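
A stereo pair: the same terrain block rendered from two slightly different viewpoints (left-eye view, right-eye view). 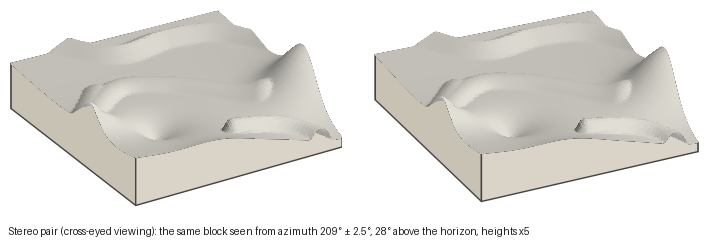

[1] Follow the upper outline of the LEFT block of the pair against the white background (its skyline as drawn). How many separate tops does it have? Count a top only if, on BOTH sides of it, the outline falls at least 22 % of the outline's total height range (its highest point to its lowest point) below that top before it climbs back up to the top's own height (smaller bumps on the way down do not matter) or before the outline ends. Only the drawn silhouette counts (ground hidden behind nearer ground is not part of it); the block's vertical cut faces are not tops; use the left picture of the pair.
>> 1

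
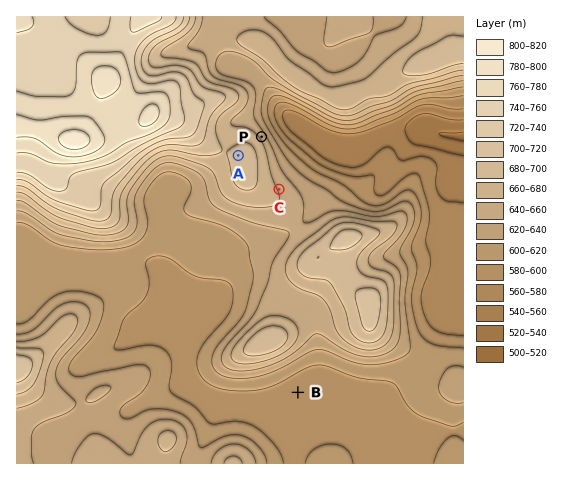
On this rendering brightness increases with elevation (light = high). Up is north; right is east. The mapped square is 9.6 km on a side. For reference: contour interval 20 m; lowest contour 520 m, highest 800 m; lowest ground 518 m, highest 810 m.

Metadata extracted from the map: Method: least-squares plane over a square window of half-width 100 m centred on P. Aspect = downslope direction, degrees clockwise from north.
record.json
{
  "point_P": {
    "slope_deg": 8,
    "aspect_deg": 56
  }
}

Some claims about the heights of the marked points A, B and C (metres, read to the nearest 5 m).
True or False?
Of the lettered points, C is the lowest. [False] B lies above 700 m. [False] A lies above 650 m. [True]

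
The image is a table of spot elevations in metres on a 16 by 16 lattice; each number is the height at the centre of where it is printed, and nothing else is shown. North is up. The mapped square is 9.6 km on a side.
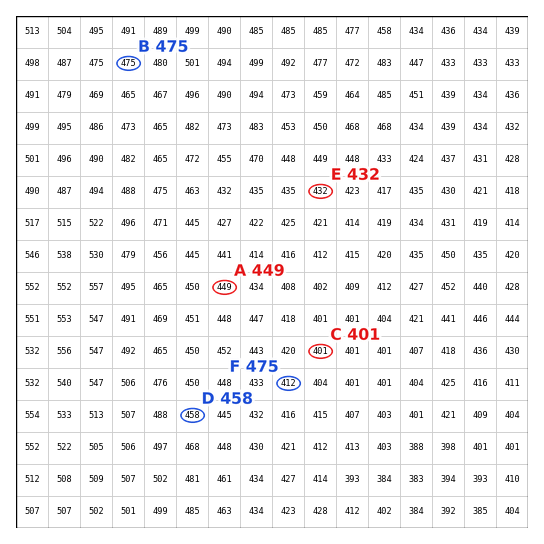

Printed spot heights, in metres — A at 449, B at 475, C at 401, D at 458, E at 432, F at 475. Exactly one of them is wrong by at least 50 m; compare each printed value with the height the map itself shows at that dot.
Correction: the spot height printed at F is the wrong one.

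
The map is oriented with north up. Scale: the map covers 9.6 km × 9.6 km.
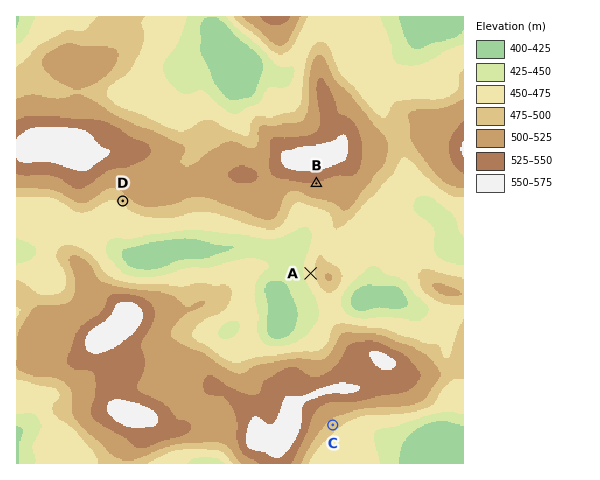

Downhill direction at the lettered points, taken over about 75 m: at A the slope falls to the W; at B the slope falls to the S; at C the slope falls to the SE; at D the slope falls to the SW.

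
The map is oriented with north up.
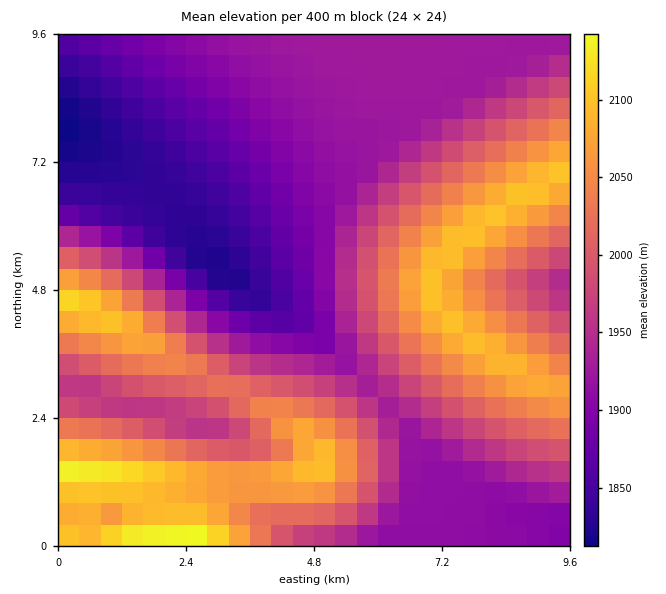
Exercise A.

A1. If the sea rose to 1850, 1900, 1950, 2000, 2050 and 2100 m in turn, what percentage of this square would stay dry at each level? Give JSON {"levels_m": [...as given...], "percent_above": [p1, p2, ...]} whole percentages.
{"levels_m": [1850, 1900, 1950, 2000, 2050, 2100], "percent_above": [90, 78, 52, 36, 20, 4]}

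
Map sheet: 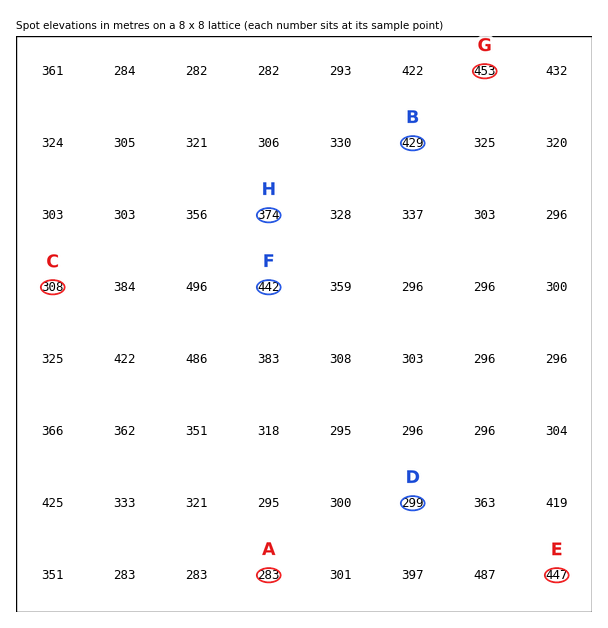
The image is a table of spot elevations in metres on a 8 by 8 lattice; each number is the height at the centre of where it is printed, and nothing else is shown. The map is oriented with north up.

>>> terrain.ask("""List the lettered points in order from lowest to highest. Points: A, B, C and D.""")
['A', 'D', 'C', 'B']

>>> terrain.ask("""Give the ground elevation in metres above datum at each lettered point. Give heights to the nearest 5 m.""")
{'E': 445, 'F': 440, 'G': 455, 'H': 375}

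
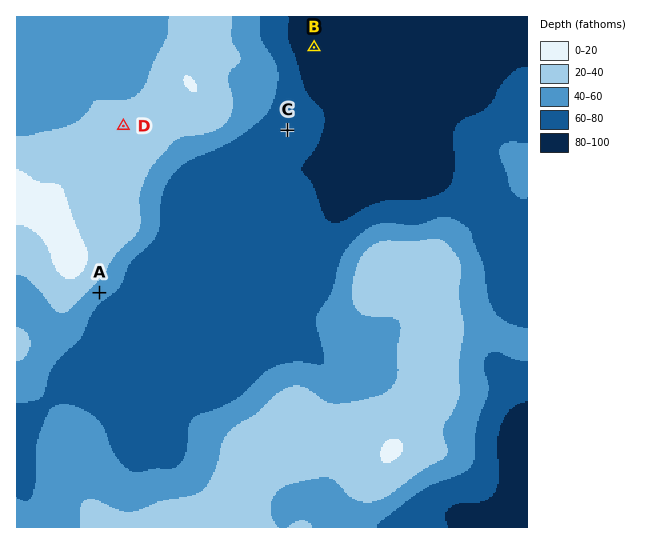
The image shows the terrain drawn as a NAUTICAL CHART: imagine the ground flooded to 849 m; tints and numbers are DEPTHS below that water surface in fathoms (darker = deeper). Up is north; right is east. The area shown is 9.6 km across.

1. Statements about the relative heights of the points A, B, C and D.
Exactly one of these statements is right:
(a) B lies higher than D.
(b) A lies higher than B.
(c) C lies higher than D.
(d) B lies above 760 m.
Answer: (b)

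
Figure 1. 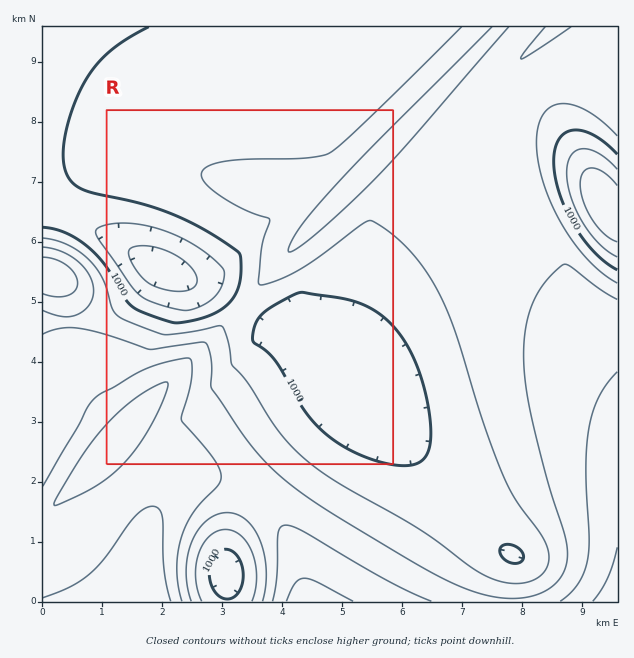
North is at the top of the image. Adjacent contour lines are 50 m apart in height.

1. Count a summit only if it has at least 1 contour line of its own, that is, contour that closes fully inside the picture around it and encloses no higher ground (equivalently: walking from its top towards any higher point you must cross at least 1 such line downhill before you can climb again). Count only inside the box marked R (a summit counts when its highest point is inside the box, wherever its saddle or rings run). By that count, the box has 1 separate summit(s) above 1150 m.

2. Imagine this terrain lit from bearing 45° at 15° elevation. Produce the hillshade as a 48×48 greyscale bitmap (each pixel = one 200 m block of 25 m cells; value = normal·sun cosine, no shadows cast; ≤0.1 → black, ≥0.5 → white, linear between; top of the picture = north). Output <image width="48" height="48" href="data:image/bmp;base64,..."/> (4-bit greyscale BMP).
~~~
<image width="48" height="48" href="data:image/bmp;base64,Qk32BAAAAAAAAHYAAAAoAAAAMAAAADAAAAABAAQAAAAAAIAEAAATCwAAEwsAABAAAAAAAAAAAAAAABEREQAiIiIAMzMzAERERABVVVUAZmZmAHd3dwCIiIgAmZmZAKqqqgC7u7sAzMzMAN3d3QDu7u4A////AHd3ZmZ5zv2nQQFGiImZmZqqqru7qXZlVXd2ZmZ5zuyXQQBGiJmZmaqqq7u6mGVVVXdmZmZ5vduGMABHiZmZmqqqqrupdkRERGZmZmZ5vLl0EAFHiZmZmqqqqqmHUyIzRGZmZmZ4q6hSAAJYmZmZmZmZmYdkMhIjNGZlVWZ4mYdBAANomZmZmZmYiHZDIRIjNGVVVWZniHYxACV5mZmZmZmId2VDIiIzRGVVVWZneHVCIleJmqmZmYiHdlRDIiMzRFVVVWZnd3ZURXiZqqmZmIh3ZVRDMzM0REVVVWZnd3dmZ4maqpmZiId2ZVRDMzNERERVVmZnd3d3iJmqqZmYiHdmVUREMzRERURFVmZ3d4iIiZqqqZmIh3ZlVUREREREVUVVVmZ3eIiJmZqqmZmId2ZVVERERERFVVVVVmZ3eIiZmZqZmZiHdmVVRERERERVVVVVVmZ3eIiZmZmZmYh3ZlVURERERERVVVVVZmd3iIiZmZmZmId2ZVVEREREREVVVVVmZmd3iImZmZmZiHdmZVRERERERFVVVlZmZmd4iJmZmZmYiHdmVURERERERVVVZmZmZ3d4iZmZmZmIh3ZlVEREREREVVVWZmZmd3iImaqqqZmId2ZVVERERERFVVVmZmZ3eImZqqqqqZiHdmVVRERERERVVVZmZmd3iZqru7uqmYh3ZlVUREREREVVVVZmZnd4mqvMy7uqmHdmZVVERERERFVVVWZmZlVnirzdzLqYh2ZlVVVERERERFVVVmZmZiJGis3dy6l3ZlVVVVRERERERVVVZmZmeBJYrN7cuodVREREVUREREREVVVVZmZnm0WL3v7Kl2QzMzRERVRERERFVVVWZmZ5zorf//2oZDIiIjNEVVVVRFVVVVVmZmac797//9p1MhERIjRFVVVVVVVVVVZmZmjP/////JZCEAARIzRVVVVVVVVVVWZmZnrv/+7sp1MhAAASM0RVVVVVVVVVVmZmZp3//aqXVDIRARIjRFVVZmVVVVVVZmZmZ77/22ZVQyIhEiM0VVZmZmZmZVZmZmZmaM/+t1VEQzMjM0RVVmZmZmZmZmZmZmZmet/sdERERENERFVWZmZmZmZmZmZmZmZmet7JQURERERVVVZmZmZmZmZmZmZmZmZmi8ymEERFVVVVZmZmZmZmZmZmZmZmZmZmirpzAERVVWZmZmZmZmZmZmZmZmZmZmZmiqhRAEVVVmZmZmZmZmZmZmZmZmZmZmZmiYYwAFVVZmZmZmZmZmZmZmZmZmZmZmZmd3UgAFVVZmZmZmZmZmZmZmZmZmZmZmZmd2QhI1VWZmZmZmZmZmZmZmZmZmZmZmZmZlQ0VlVWZmZmZmZmZmZmZmZmZmZmZmZmZmVVZlVWZmZmZmZmZmZmZmZmZmZmZmZmZmZmZlVWZmZmZmZmZmZmZmZmZmZmZmZmZmZmZlVWZmZmZmZmZmZmZmZmZmZmZmZmZmZmZlVmZmZmZmZmZmZmZmZmZmZmZmZmZmZmZlVmZmZmZmZmZmZmZmZmZmZnZmVWZ2ZmZg=="/>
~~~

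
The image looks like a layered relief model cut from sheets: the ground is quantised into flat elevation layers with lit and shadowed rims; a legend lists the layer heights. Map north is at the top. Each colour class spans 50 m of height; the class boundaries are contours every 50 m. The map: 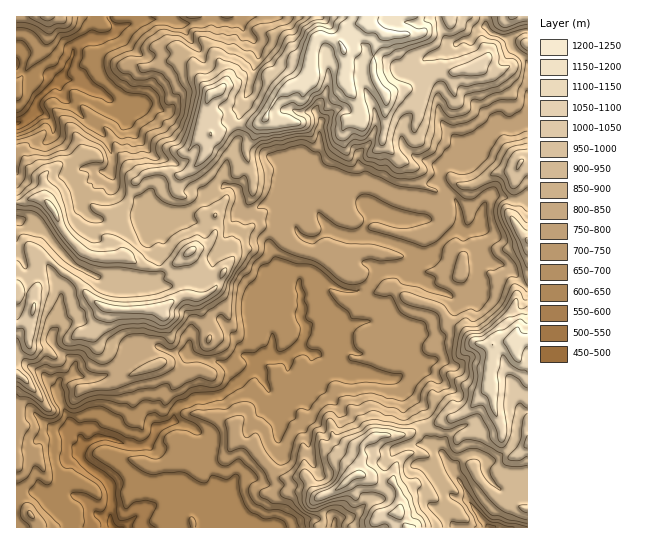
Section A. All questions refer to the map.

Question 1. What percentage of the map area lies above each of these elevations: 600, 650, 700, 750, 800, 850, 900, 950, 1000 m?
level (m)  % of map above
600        96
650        88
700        78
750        68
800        54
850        45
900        36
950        25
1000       16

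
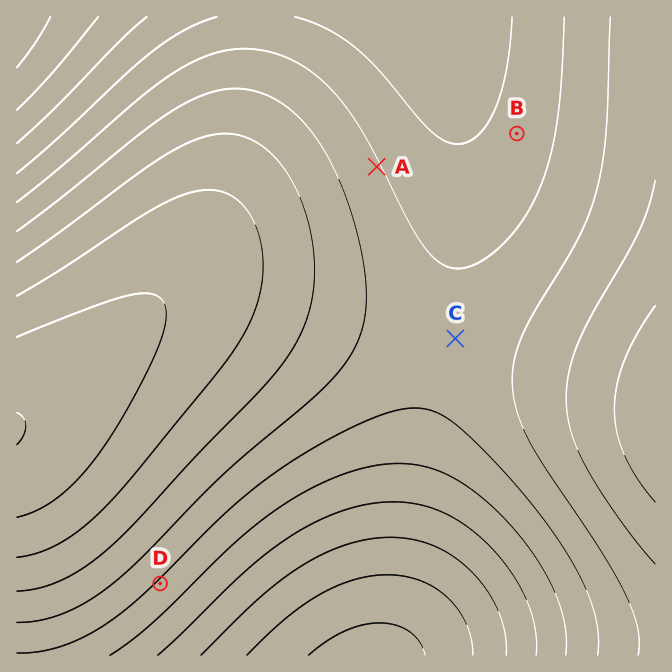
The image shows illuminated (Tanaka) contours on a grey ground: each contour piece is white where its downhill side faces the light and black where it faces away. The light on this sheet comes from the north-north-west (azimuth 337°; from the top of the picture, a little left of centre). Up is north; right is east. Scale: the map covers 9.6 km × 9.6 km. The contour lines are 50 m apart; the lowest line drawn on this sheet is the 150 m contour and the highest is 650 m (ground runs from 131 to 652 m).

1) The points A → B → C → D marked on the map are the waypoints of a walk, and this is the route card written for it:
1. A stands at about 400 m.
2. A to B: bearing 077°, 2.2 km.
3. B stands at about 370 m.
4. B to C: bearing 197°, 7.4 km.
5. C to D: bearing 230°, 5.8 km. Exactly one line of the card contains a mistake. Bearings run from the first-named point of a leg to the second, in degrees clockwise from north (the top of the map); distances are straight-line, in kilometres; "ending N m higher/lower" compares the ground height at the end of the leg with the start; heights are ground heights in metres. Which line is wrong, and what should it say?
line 4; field distance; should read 3.2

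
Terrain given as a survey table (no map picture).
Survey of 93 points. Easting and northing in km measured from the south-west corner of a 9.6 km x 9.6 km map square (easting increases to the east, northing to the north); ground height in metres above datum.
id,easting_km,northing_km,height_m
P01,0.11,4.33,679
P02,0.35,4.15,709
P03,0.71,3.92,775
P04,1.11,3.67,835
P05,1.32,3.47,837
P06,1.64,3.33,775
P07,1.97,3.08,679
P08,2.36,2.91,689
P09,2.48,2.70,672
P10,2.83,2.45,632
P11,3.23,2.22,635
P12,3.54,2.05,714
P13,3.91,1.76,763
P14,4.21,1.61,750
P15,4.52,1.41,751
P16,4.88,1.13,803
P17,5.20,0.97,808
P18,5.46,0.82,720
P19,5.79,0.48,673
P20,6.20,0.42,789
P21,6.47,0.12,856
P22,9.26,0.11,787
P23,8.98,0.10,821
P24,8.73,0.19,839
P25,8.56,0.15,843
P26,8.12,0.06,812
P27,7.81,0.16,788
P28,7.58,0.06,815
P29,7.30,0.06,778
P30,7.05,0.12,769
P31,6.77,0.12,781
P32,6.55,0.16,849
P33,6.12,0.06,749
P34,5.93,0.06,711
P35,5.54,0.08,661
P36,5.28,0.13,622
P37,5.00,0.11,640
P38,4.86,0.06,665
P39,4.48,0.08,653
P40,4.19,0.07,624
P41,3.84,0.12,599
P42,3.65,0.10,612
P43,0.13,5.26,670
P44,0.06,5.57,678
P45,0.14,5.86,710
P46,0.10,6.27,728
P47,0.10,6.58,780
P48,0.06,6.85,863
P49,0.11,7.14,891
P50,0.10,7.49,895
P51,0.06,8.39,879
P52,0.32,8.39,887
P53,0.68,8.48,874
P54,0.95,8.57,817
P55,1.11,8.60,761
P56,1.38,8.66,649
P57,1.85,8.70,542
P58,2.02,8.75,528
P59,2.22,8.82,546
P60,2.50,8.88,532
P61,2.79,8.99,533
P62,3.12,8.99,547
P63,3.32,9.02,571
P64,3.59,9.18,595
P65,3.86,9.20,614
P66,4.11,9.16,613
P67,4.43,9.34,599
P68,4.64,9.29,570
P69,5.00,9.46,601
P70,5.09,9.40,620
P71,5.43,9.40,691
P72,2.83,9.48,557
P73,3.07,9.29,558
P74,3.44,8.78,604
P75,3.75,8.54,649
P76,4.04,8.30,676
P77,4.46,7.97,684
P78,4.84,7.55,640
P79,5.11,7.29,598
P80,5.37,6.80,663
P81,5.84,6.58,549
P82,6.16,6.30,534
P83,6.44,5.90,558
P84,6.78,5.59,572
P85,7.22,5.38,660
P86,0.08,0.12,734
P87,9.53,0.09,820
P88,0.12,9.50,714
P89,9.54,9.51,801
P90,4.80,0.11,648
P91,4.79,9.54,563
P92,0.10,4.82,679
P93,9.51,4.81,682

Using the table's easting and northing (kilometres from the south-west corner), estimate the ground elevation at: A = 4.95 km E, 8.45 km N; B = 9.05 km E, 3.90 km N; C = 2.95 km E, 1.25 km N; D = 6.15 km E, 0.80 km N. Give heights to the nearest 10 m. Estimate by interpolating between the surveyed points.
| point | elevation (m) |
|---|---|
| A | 570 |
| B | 610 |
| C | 680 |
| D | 880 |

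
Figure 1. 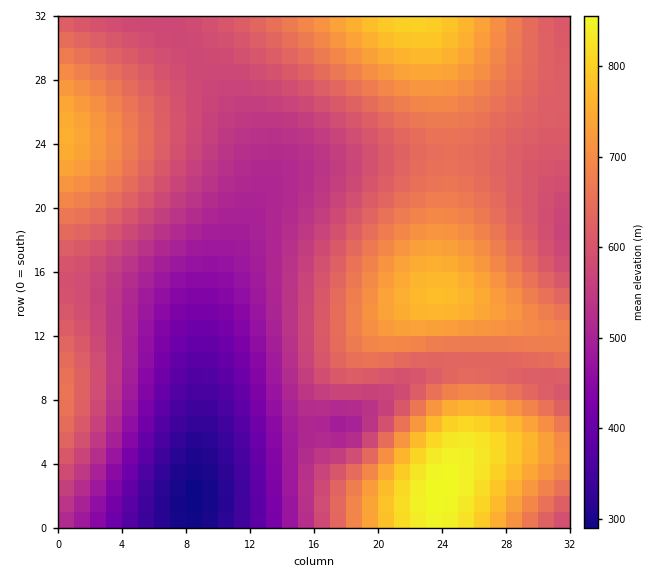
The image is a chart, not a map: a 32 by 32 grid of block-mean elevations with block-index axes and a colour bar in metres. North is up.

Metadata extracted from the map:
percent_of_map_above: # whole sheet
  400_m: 93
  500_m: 82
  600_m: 54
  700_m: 20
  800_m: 4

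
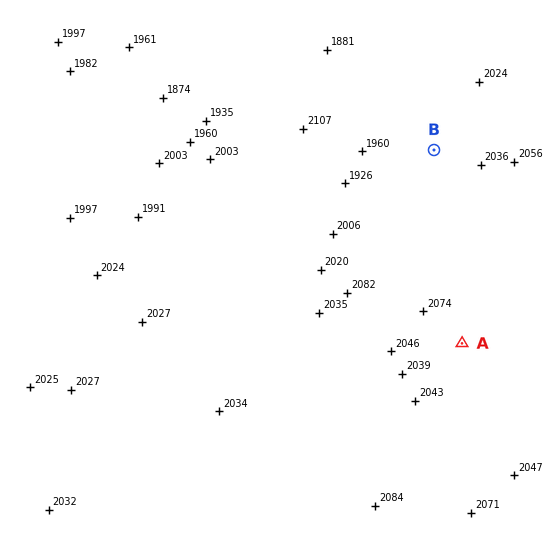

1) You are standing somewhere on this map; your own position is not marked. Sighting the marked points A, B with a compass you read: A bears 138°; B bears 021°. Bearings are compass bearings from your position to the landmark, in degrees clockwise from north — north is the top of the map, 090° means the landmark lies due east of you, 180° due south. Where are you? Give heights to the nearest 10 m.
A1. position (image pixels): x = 390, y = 264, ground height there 2020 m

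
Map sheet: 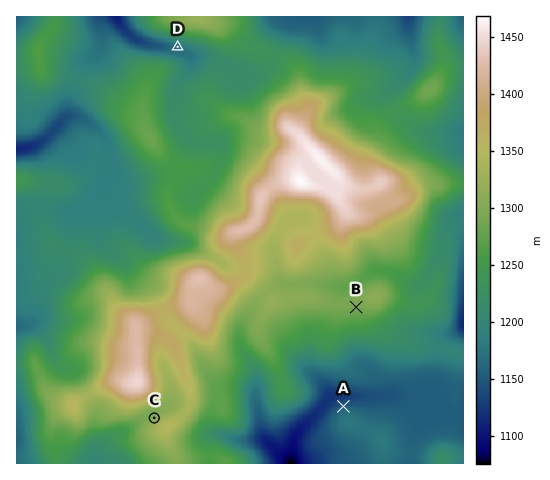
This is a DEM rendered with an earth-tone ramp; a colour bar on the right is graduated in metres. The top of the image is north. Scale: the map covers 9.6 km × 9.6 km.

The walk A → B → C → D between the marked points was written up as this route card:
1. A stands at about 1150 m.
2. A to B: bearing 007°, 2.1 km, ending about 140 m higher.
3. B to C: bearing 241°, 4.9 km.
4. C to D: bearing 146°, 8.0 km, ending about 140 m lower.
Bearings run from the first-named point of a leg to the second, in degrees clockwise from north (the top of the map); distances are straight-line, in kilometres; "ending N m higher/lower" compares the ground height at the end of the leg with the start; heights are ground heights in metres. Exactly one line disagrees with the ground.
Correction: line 4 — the bearing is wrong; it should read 4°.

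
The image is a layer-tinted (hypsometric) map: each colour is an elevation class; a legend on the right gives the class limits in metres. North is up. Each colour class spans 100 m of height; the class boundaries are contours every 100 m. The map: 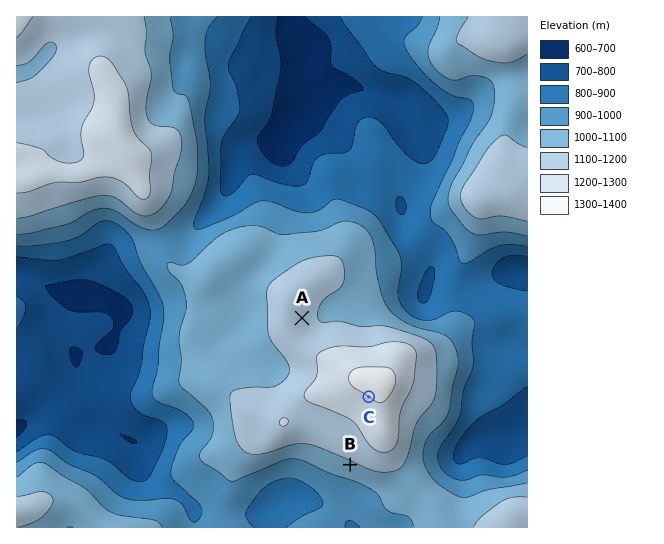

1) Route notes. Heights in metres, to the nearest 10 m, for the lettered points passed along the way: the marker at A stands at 1140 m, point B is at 1080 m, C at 1300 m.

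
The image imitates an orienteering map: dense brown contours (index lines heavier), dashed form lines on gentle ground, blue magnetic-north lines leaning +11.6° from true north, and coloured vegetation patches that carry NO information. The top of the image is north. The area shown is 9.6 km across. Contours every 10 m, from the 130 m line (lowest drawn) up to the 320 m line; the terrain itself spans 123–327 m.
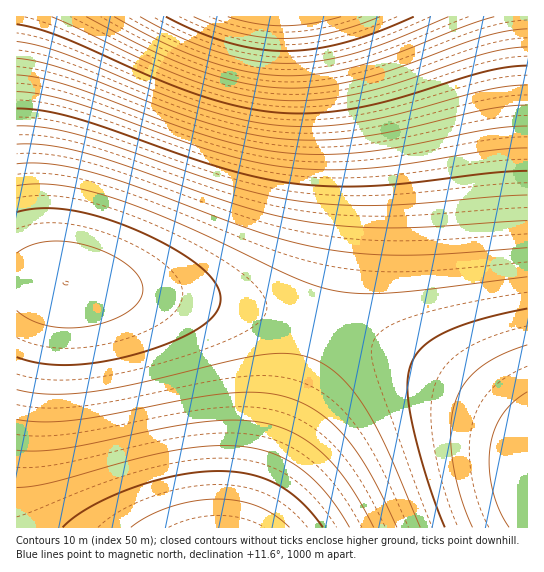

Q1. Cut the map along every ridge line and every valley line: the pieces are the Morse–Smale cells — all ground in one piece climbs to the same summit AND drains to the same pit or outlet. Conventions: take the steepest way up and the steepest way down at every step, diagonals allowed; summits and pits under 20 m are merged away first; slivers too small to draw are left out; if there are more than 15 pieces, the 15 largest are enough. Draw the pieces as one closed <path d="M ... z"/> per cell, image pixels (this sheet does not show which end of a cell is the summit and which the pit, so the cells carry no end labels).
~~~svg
<path d="M319 16l-302 0-1 265 51 2 115 13 76 12 63 15 8-29 10-52 2-28 0-64-6-60z"/><path d="M527 16l-207 1 15 73 6 60 0 64-2 28-7 40-11 41 46 16 55 25 59 35 46 33z"/><path d="M51 281l-35 1 0 245 230 1 59-155 16-50-36-10-58-10z"/><path d="M325 324l-5 1-15 48-58 154 280 1 1-95-47-34-59-35-55-25z"/>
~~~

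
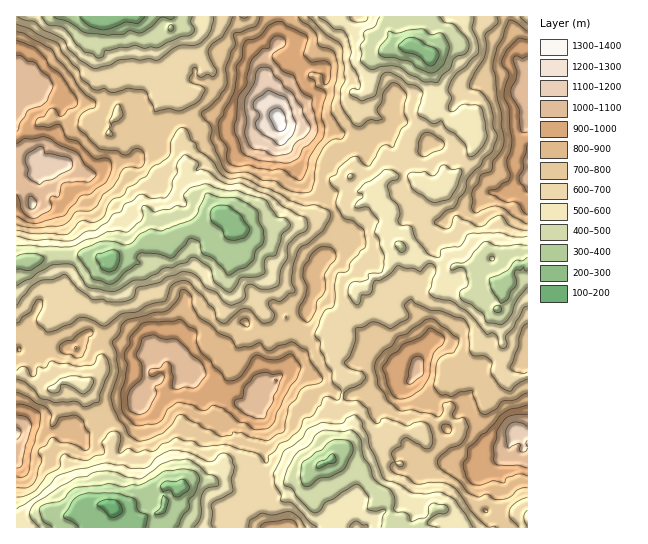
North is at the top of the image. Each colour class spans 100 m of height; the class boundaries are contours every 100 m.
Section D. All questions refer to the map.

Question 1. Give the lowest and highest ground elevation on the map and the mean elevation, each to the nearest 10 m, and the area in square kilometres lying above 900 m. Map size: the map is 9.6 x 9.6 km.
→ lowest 150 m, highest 1350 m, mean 700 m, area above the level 15.6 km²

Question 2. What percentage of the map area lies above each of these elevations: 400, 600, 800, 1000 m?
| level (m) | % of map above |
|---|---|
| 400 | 92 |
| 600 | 70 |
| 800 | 28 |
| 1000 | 8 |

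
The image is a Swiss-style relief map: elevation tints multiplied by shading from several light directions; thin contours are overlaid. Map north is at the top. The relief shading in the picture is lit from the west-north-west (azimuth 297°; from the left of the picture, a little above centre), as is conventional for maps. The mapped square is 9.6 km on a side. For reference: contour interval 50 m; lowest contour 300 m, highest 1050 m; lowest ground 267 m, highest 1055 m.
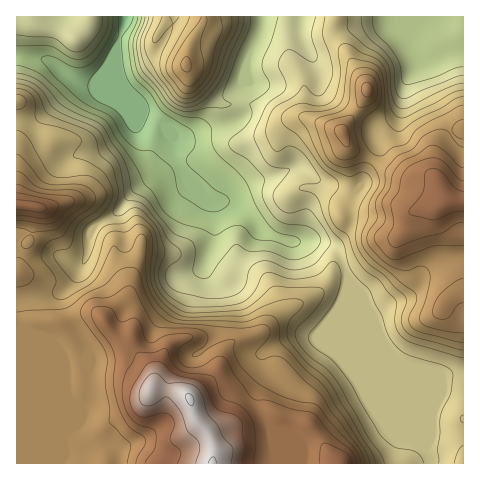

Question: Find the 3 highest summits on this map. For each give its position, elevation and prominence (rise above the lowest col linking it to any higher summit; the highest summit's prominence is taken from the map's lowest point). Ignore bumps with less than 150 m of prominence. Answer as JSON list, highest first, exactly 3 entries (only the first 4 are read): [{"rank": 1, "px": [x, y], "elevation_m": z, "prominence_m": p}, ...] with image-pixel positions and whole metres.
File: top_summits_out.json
[{"rank": 1, "px": [448, 200], "elevation_m": 939, "prominence_m": 392}, {"rank": 2, "px": [35, 207], "elevation_m": 919, "prominence_m": 188}, {"rank": 3, "px": [186, 64], "elevation_m": 760, "prominence_m": 311}]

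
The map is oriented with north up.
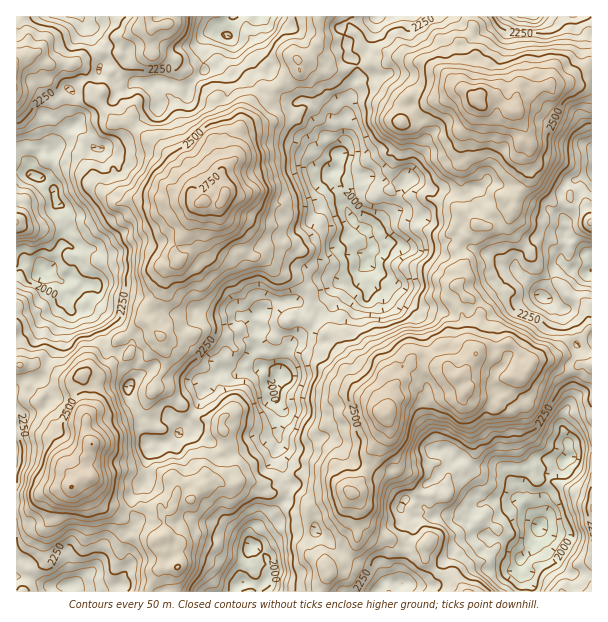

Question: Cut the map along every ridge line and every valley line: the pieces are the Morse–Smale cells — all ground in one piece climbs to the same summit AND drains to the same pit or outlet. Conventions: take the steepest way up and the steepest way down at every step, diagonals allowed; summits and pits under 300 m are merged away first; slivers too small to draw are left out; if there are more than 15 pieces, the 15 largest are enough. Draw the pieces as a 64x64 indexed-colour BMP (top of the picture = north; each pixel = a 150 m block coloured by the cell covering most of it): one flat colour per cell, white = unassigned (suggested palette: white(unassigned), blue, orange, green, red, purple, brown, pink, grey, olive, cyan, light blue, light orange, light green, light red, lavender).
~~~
<image width="64" height="64" href="data:image/bmp;base64,Qk12CAAAAAAAAHYAAAAoAAAAQAAAAEAAAAABAAQAAAAAAAAIAAATCwAAEwsAABAAAAAAAAAA////ALR3HwAOf/8ALKAsACgn1gC9Z5QAS1aMAMJ34wB/f38AIr28AM++FwDox64AeLv/AIrfmACWmP8A1bDFAAAAAHd3d3dwBmZmZgAO7u7uAAAAAADMzMzMzMyIiIiIAHd3d3d3d3AGZmZmYADu7u4AAAAETMzMzMzMzIiIiIh3d3d3d3d3dwZmZmZgAO7u7uAAAERMzMzMzMzMiIiIiHd3d3d3d3d3AGZmZmYA7u7u7gREREzMzMzMzMyIiIiId3d3d3d3d3d2ZmZmZg7u7u7uNERERMzMzMzMzIiIiIh3d3d3d3d3d3ZmZmZmbu7u7uMzREREzMzMzMzIiIiIiHd3d3d3d3dwZmZmZmZu7u7uMzNERETMzMzIiIiIiIiId3d3d3d3cABmZmZmZmZu7uMzM0RERMzMzIiIiIiIiIh3d3d3d3AAAGZmZmZmZm7u4zMzREREiIiIiIiIhEiIiHd3d3d3ZmZmZmZmZmZmbu7jMzNEREiIiIiIiIhESIiId3d3d3ZmZmZmZmZmZmZm7jMzM0REREiIiIiIiERIiIh3d3d3ZmZmZmZmZmZmZmZjMzMzRERESIiIiIiEREiIiHd3d3dmZmZmZmZmZmZmZjMzMzNEREREiIiIiIRESIiId3d3dmZmZmZmZmZmZmZmMzMzMzRERERIiIiIREREiIh3d3d3ZmZmZmZmZmZmZmMzMzMzNERERIiIRERERERIiHd3d3dmZmZmZmZmIiZmYzMzMzM0RERESERERERERESId3d3d2ZmZmJmZmYiIiZjMzMzMzNERERERERERERESIh3d3d3ZmZmIiJmIiIiIiMzMzMzMzRERERERERERERIiHd3d3dmZmYiIiIiIiIiIzMzMzMzNEREREREREREREiId3d3d2ZmZiIiIiIiIiIjMzMzMzM0REREREREREREQIh3d3d3ZmZiIiIiIiIiIiMzMzMzMzRERERERERERERAAHd3d3dmZmIiIiIiIiIiIzMzMzMzM0REREREREREREQAF3d3dmZmIiIiIiIiIiIjMzMzMzMzRERERERERERERAARd3d2ZmZiIiIiIiIiIiMzMzMzMzM0REREREREREREABEXd3d3ZiIiIiIiIiIiIzMzMzMzMzRERDNEREREREQAERF3d3d2IiIiIiIiIiIiMzMzMzMzMzMzM0RERERERAAREXd3d3ESIiIiIiIiIiIzMzMzMzMzMzMzNEREu7u7ABERd3d3EREiIiIiIiIiIiMzMzMzMzMzMzMLu0u7u7sAEREXd3cRERIiIiIiIiIiIjMzMzMzMzMzMwu7u7u7uwARERd3cREREiIiIiIiIiIiIzMzMzMzMzMzC7u7u7u7ABERF3dxERESIiIiIiIiIiIiMzMzMzMzMzMAu7u7u7AAERERERERERIiIiIiIiIiIiIzMzMzMzMzMAu7u7u7sAAREREREREREiIiIiIiIiIiIiMzMzMzMzMzu7u7u7//ABERERERERERIiIiIiIiIiIiIzMzMzMzMzu7u7u7n/8AEREREREREREiIiIiIiIiIiIiIjMzMzMzO7u7u7mf//ARERERERERERIiIiIiIiIiIiIiMzMzMzM7u7u7mZn//xERERERERERESIiIiIiIiIiIiIjMzMzMzu7u5mZmf//ERERERERERERAiIiIiIiIiIiIiMzMzMzO7u5mZmZn/8RERERERERERECIiIiIiIiIiIiIjM1VTM5mZmZmZmf/xERERERERERERIiIiIiIiIiIiIlVVVVVVWZmZmZmZ//EREREREREREREiIiIiIiIiIiIiJVVVVVUAmZmZmZn/8RERERERERERESIiIiIiIiIiIiIiVVVVVQDZmZmZmf/xEREREREREREREiIiIiIiIiIiIiIlVVVVXd2ZmZmZ//ERERERERERERERESIiIiIiIiIiIiVVVVVd3d2ZmZn/8RERERERERERERERIiIiIiIiIiIiIlVVVV3d3dmZmf/xEREREREREREREREiIiIiIiIiIiIlVVVVXd3d3ZmZ//ERERERERERERERESIiIiIiIiVVVVVVVVVd3d3dmZmZkREREREREREREREREiIiIiIiJVVVVVVVVV3d3d2ZmZmRERERERERERERERESIiIiIiIlVVVVVVVVXd3d3ZmZmZERERERERERERERERIiIiIiIiVVVVVVVVVd3d3dmZmZkREREREREREREREREiIiIiIiIlVVVVVVVV3d3d2ZmZmRERERERERERERERERIiIiIiIiVVVVVVVVXd3d2ZmZmZERERERERERERERERESIiIiIiJVVVVVVVVV3d3ZmZmZkREREREREREREREREREiIiIiIlVVVQBVVVXd3ZmZmZmRERERERERERERERERERIiIiIiVVVVAAVVVd3aqZmZmZEREREREREREREREREREiIiIiJVVVVVVVVaqqqqmZmZkRERERERERERERERERERIiIiIlVVVVVVVaqqqqqqqZABERERERERERERERERERESIiIiJVVVVVVVqqqqqqqqoAEREREREREREREREREREREiIiIlVVVVVVUKqqqqqqqqoRERERERERERERERERERERIiIlVVVVVVVQqqqqqqqqqhERERERERERERERERERERESIiVVVVVVVVCqqqqqqqqqEREREREREREREREREREREREiJVVVVVVVVaqqqqqqqqoRERERERERERERERERERERESJVVVVVVVVVWqqqqqqqqhEREREREREQARERERERERERIiJVVVVVVVWqqqqqqqqq"/>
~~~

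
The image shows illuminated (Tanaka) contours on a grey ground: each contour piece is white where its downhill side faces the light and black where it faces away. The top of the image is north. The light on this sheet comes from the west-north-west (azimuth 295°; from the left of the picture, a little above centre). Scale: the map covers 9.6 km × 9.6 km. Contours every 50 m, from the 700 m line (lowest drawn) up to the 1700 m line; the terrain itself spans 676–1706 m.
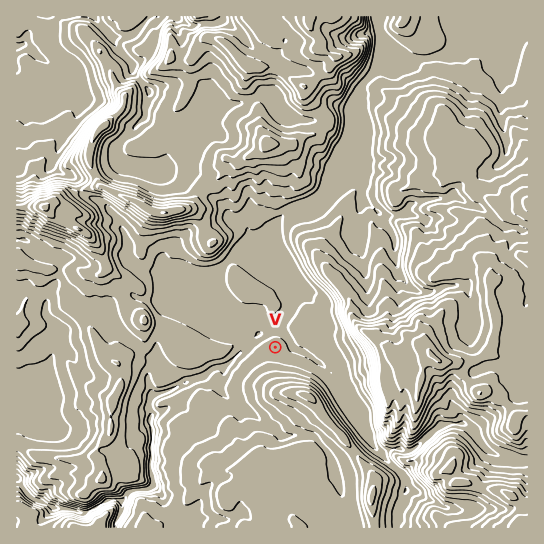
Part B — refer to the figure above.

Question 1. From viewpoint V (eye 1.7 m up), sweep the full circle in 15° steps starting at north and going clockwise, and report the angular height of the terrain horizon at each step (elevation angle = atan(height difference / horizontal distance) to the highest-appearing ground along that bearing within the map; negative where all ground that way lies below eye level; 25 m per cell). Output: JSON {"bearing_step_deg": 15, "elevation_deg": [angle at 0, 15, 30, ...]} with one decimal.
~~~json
{"bearing_step_deg": 15, "elevation_deg": [5.1, 3.7, 7.5, 9.2, 10.1, 15.2, 14.9, 14.1, 10.4, 8.2, 16.3, 16.1, 13.9, 10.4, 6.4, 2.8, 1.2, 1.9, 0.9, 2.4, 4.5, 4.9, 4.8, 3.7]}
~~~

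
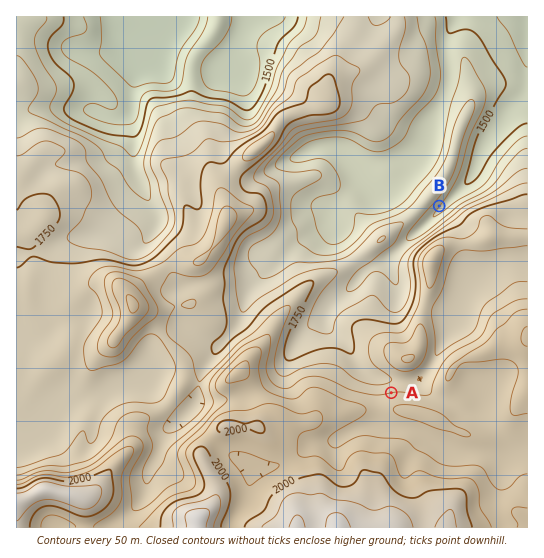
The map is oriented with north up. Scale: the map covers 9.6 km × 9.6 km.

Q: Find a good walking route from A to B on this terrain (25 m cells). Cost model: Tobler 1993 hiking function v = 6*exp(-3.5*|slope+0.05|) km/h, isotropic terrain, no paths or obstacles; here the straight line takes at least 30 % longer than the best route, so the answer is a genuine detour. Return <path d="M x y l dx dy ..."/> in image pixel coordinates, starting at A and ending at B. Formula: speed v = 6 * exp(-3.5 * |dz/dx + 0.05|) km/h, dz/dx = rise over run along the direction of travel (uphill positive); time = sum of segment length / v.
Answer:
<path d="M391 393l3-6 0-5-1-3-20-20-7-13 0-24 4-8 0-3 9-18 0-2 23-45 3-3 2-5 32-32"/>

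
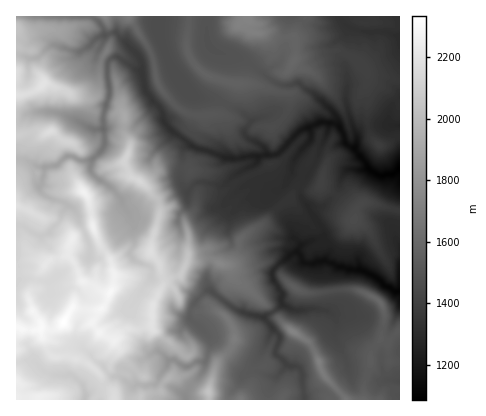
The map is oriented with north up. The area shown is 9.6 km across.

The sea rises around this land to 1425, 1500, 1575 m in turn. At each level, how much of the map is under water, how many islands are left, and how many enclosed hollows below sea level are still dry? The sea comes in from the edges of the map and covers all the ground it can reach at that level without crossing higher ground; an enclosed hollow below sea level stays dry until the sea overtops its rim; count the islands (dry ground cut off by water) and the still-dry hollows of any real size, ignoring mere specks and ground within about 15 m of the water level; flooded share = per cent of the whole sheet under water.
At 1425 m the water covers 27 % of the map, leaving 1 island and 0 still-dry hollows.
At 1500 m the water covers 41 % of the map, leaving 1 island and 0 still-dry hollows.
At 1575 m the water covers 54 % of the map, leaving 1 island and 0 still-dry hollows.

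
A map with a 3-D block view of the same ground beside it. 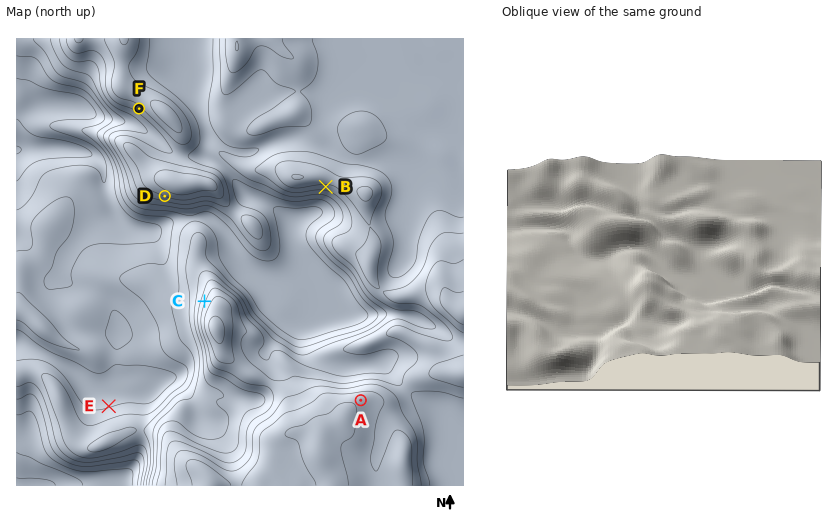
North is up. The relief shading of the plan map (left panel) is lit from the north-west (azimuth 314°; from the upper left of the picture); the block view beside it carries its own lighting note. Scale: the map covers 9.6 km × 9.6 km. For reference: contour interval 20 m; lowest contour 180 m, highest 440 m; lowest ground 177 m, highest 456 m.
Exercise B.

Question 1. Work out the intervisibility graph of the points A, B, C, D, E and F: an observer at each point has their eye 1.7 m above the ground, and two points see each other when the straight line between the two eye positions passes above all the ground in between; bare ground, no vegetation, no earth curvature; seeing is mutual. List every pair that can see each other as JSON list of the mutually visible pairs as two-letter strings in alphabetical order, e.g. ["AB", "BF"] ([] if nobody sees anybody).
["AB", "AD", "CD", "CE", "DE"]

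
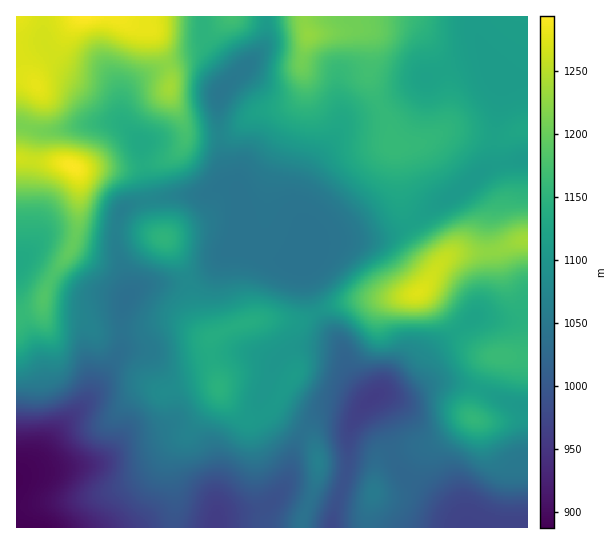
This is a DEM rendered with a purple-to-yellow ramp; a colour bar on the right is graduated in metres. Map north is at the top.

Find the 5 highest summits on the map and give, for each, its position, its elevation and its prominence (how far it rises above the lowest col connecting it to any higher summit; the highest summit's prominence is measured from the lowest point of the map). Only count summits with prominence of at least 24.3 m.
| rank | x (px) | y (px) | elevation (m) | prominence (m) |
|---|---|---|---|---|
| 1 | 73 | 166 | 1292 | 80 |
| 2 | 418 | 293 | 1274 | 162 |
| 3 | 309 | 34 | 1228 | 110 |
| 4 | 474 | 419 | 1156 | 40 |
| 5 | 163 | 238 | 1152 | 73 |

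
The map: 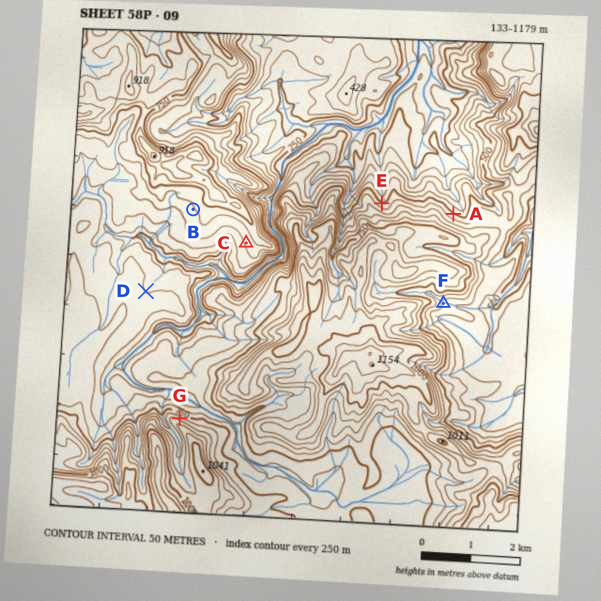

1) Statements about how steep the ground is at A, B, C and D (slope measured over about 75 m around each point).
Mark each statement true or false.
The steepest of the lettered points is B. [false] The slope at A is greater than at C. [true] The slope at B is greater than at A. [false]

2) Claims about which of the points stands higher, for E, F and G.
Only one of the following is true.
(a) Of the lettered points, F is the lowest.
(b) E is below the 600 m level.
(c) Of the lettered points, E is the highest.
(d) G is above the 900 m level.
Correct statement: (b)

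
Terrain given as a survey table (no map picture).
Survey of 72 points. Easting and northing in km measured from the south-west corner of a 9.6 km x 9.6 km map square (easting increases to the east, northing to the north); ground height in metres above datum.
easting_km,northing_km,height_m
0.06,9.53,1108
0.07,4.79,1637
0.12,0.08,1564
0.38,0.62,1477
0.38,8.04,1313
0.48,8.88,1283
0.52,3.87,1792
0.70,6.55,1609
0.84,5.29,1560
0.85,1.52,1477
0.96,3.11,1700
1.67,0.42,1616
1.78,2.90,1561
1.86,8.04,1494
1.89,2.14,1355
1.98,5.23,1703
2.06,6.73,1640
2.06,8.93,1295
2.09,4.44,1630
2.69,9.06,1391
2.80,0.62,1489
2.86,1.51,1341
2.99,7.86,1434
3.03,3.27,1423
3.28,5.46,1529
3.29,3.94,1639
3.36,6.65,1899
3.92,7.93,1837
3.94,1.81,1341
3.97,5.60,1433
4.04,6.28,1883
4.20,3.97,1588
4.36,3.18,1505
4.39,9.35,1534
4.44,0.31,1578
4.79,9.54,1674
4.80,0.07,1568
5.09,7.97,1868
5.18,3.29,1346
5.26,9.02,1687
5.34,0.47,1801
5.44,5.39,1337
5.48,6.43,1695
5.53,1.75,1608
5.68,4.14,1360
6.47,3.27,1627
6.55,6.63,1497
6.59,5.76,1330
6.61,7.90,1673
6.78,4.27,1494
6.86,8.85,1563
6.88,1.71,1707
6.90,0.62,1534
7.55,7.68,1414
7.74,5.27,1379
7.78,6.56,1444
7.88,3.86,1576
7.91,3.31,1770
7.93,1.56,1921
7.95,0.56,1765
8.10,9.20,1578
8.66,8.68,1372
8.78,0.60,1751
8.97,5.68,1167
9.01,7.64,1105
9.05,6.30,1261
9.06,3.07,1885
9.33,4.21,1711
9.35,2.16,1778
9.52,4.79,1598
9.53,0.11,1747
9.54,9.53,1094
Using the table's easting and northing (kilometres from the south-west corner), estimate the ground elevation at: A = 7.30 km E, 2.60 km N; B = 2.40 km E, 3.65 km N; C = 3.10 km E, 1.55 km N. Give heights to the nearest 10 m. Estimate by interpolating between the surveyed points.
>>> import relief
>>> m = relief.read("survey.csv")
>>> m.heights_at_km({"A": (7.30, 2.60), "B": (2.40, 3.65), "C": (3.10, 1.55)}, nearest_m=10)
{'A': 1630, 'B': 1530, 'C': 1340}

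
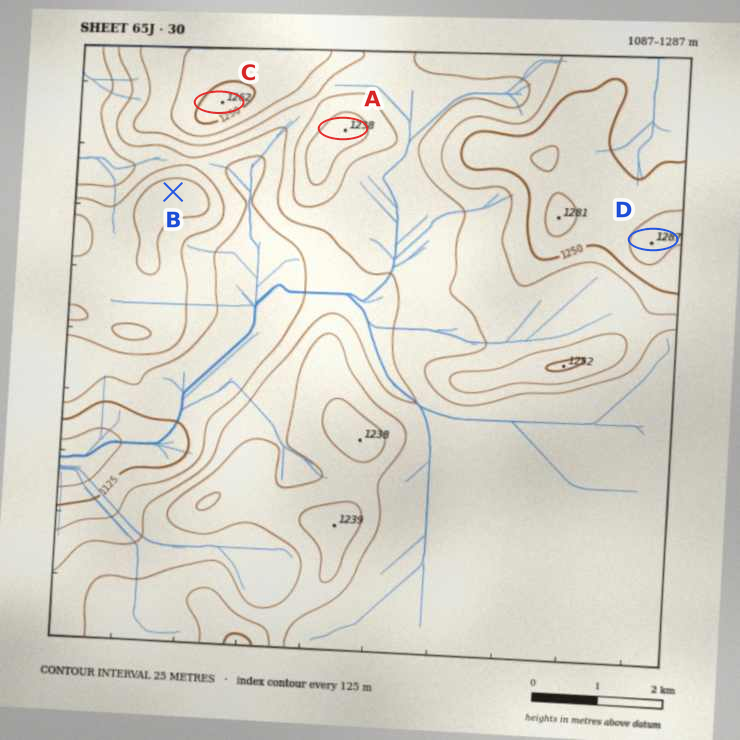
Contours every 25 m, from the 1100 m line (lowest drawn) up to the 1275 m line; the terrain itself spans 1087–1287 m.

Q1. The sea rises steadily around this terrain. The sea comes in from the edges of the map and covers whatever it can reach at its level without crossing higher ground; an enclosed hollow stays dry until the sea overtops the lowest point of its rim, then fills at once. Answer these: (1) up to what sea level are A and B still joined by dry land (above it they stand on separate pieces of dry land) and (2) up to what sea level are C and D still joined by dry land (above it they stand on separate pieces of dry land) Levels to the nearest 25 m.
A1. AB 1175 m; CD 1200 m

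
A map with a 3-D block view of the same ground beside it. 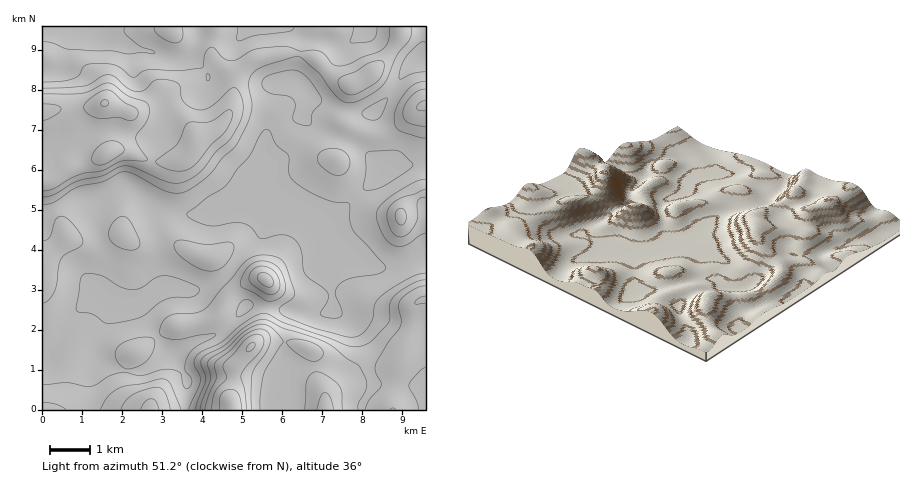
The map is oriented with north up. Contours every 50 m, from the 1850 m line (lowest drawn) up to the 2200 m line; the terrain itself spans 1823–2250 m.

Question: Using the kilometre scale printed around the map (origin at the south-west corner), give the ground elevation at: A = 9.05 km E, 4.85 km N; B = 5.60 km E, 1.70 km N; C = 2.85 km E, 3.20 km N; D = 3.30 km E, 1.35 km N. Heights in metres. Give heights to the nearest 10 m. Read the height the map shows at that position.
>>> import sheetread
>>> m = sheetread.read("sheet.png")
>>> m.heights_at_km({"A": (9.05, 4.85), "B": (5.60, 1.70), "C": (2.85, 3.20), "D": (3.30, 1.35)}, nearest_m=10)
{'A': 2010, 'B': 2130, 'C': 1850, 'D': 1870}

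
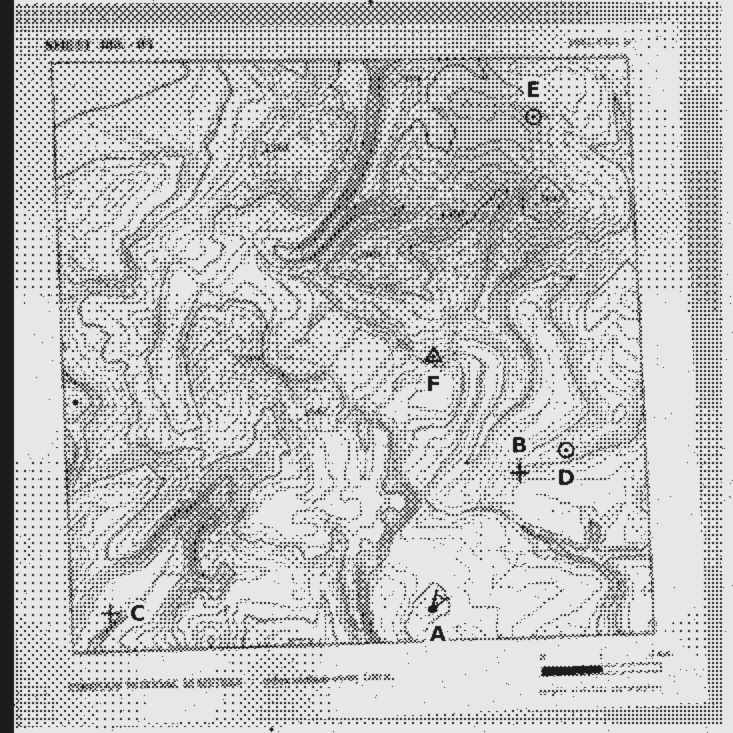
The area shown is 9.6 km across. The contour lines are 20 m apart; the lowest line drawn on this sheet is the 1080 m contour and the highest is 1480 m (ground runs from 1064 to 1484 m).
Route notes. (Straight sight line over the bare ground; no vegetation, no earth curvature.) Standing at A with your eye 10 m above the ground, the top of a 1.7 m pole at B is visible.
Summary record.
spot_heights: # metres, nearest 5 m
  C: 1100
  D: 1230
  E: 1345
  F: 1190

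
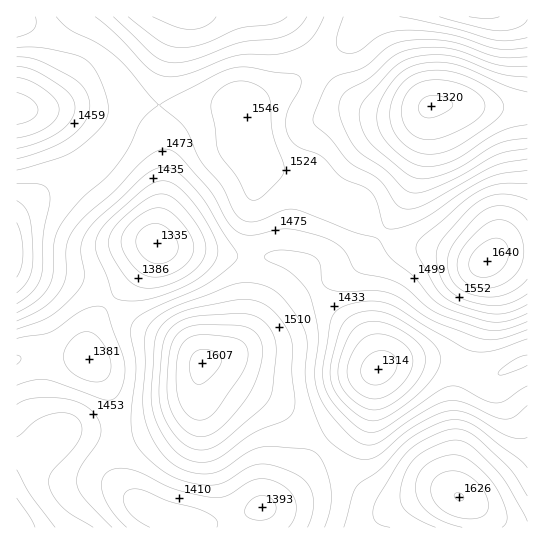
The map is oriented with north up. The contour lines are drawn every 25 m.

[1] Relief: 1315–1640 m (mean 1470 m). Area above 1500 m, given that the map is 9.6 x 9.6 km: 30.3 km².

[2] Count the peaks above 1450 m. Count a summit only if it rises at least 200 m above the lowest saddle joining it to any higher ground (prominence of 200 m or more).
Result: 1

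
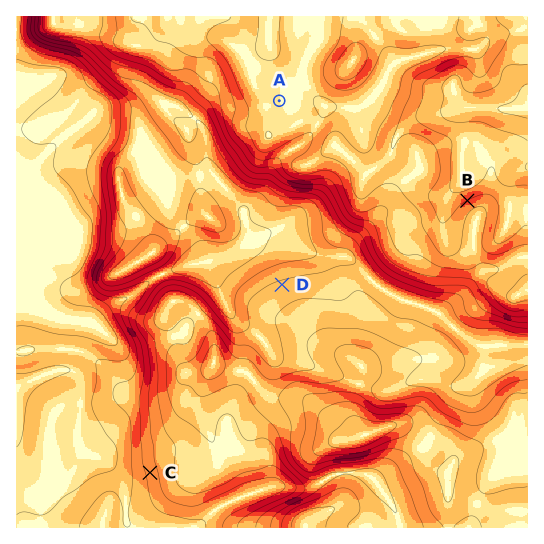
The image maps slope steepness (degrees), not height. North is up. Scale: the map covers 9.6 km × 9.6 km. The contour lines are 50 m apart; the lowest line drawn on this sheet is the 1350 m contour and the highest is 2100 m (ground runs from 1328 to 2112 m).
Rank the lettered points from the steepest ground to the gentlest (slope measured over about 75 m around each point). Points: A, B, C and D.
B C D A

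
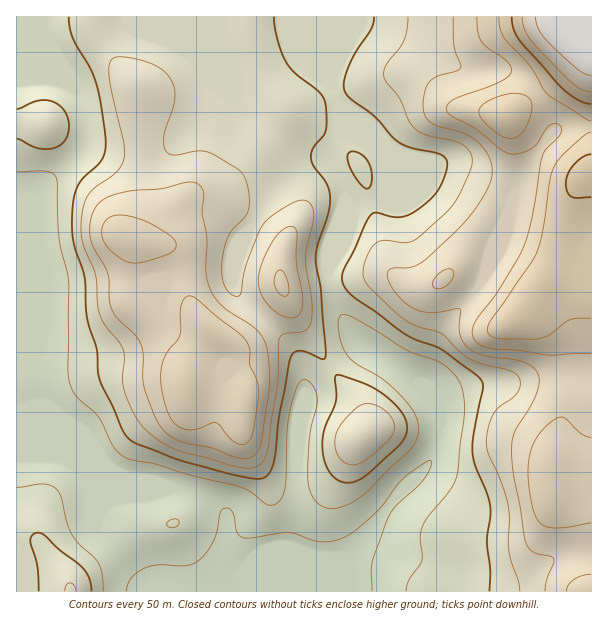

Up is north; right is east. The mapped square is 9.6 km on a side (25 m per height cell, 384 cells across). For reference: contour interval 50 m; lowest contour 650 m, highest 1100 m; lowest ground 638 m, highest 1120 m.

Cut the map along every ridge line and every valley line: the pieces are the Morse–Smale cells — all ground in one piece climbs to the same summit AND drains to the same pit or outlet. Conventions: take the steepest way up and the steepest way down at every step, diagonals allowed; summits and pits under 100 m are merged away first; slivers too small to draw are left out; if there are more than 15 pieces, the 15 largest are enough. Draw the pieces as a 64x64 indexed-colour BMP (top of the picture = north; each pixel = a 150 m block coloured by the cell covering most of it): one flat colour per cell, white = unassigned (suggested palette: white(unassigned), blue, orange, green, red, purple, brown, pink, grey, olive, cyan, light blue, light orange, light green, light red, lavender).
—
<image width="64" height="64" href="data:image/bmp;base64,Qk12CAAAAAAAAHYAAAAoAAAAQAAAAEAAAAABAAQAAAAAAAAIAAATCwAAEwsAABAAAAAAAAAA////ALR3HwAOf/8ALKAsACgn1gC9Z5QAS1aMAMJ34wB/f38AIr28AM++FwDox64AeLv/AIrfmACWmP8A1bDFADMzMzMzMzMzMzMzMzMzMxEUREIiIiIiIiIiIiIiIiIiMzMzMzMzMzMzMzMzMzEREUREQiIiIiIiIiIiIiIiIiIzMzMzMzMzMzMzMzMxERERRERCIiIiIiIiIiIiIiIiIjMzMzMzMzMzMzMzMxERERREREIiIiIiIiIiIiIiIiIiMzMzMzMzMzMzMzMxERERFERERCIiIiIiIiIiIiIiIiIzMzMzMzMzMzMzMzEREREUREREIiIiIiIiIiIiIiIiIjMzMzMzMzMzMzMzMRERERRERERCIiIiIiIiIiIiIiIiMzMzMzMzMzMzMzMxERERFEREREQiIiIiIiIiIiIiIiIzMzMzMzMzMzMzMzEREREUREREREIiIiIiIiIiIiIiIjMzMzMzMzMzMzMzERERERREREREQiIiIiIiIiIiIiIiMzMzMzMzMzMzMzERERERFEREREREIiIiIiIiIiIiIiIzMzMzMzM1UREREREREREURERERERCIiIiIiIiIiIiIjMzMzMzNVERERERERERERREREREREQiIiIiIiIiIiIiMzMzMzVRERERERERERERFEREREREREIiIiIiIiIiIiIzMzNVVREREREREREREREURERERERERCIiIiIiIiIiIlVVVVVRERERERERERERERREREREREREQiIiIiIiIiIiVVVVVRERERERERERERERFERERERERERCIiIiIiIiIiJVVVVREREREREREREREREUREREREREREIiIiIiIiIiIlVVVRERERERERERERERERREREREREREQiIiIiIiIiIiVVVRERERERERERERERERFERERERERERCIiIiIiIiIiJVVRERERERERERERERERERREREREREREIiIiIiIiIiIlURERERERERERERERERERFEREREREREIiIiIiIiIiIiVREREREREREREREREREREUREREREREIiIiIiIiIiIiJVERERERERERERERERERERFEREREREIiIiIiIiIiIiIlURERERERERERERERERERERREREREIiIiIiIiIiIiIiVRERERERERERERERERERERERRERCIiIiIiIiIiIiIiJVEREREREREREREREREREREREURCIiIiIiIiIiIiIiIlUREREREREREREREREREREREREiIiIiIiIiIiIiIiIiVRERERERERERERERERERERERESIiIiIiIiIiIiIiIiJVERERERERERERERERERERERESIiIiIiIiIiIiIiIiIlURERERERERERERERERERERESIiIiIiIiIiIiIiIiIiVRERERERERERERERERERERERIiIiIiIiIiIiIiIiIiJVERERERERERERERERERERERIiIiIiIiIiIiIiIiIiIlUREREREREREREREREREREREiIiIiIiIiIiIiIiIiIiVRERERERERERERERERERERESIiIiIiIiIiIiIiIiIiJVERERERERERERERERERERERIiIiIiIiIiIiIiIiIiIlUREREREREREREREREREREREiIiIiIiIiIiIiIiIiIiVRERERERERERERERERERERESIiIiIiIiIiIiIiIiIiJVERERERERERERERERERERERIiIiIiIiIiIiIiIiIiIlUREREREREREREREREREREREiIiIiIiIiIiIiIiIiIiVRERERERERERERERERERERERIiIiIiIiIiIiIiIiIiJVEREREREREREREREREREREREiIiIiIiIiIiIiIiIiIlURERERERERERERERERERERESIiIiIiIiIiIiIiIiIiVRERERERERERERERERERERERIiIiIiIiIiIiIiIiIiJVEREREREREREREREREREREREiIiIiIiIiIiIiIiIiIlVRERERERERERERERERERERESIiIiIiIiIiIiIiIiIiVVVRERERERERERERERERERESIiIiIiIiIiIiIiIiIiJVVVURERERERERERERERERERIiIiIiIiIiIiIiIiIiIlVVVVEREREREREREREREREREiIiIiIiIiIiIiIiIiIiVVVVVRERERERERERERERERESIiIiIiIiIiIiIiIiIiJVVVVVEREREREREREREREREREiIiIiIiIiIiIiIiIiIlVVVVURERERERERERERERERESIiIiIiIiIiIiIiIiIiVVVVVRERERERERERERERERERIiIiIiIiIiIiIiIiIiJVVVVVEREREREREREREREREREiIiIiIiIiIiIiIiIiIlVVVVERERERERERERERERERESIiIiIiIiIiIiIiIiIiVVVVURERERERERERERERERESIiIiIiIiIiIiIiIiIiJVVVURERERERERERERERERERIiIiIiIiIiIiIiIiIiIlVVVREREREREREREREREREREiIiIiIiIiIiIiIiIiIiVVVRERERERERERERERERERESIiIiIiIiIiIiIiIiIiJVVRERERERERERERERERERERIiIiIiIiIiIiIiIiIiIlVVEREREREREREREREREREREiIiIiIiIiIiIiIiIiIiVVERERERERERERERERERERESIiIiIiIiIiIiIiIiIiJVURERERERERERERERERERERIiIiIiIiIiIiIiIiIiIlVREREREREREREREREREREREiIiIiIiIiIiIiIiIiIi"/>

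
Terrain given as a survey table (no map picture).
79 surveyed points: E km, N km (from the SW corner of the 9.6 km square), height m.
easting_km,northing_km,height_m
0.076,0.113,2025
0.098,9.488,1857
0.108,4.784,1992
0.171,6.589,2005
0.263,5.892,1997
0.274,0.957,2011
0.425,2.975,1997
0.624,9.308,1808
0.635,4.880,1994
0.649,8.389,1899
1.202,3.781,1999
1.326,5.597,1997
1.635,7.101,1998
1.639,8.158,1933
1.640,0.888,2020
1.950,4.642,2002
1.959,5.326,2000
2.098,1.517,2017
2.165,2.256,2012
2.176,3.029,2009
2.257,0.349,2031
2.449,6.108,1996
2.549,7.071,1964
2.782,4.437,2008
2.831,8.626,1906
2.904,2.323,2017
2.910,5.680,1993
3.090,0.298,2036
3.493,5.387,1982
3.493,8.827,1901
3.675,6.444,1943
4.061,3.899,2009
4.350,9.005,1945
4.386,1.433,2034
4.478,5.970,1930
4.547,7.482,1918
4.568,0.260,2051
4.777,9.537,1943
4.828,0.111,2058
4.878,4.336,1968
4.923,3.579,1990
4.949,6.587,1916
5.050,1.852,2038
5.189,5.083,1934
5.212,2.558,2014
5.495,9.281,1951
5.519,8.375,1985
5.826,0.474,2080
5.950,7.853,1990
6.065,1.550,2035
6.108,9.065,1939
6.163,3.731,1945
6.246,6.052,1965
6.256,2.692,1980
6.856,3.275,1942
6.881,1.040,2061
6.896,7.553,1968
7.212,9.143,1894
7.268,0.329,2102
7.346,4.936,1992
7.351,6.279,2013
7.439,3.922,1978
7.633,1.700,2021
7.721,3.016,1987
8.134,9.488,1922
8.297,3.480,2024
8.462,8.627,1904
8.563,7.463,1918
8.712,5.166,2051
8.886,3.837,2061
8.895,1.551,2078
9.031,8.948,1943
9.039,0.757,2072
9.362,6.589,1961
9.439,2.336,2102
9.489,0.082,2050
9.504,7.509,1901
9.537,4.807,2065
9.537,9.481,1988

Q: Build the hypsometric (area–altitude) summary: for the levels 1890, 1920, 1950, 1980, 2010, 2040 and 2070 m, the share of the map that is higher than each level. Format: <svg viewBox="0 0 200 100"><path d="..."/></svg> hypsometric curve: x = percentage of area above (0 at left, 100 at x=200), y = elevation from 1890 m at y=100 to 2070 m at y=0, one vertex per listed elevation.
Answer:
<svg viewBox="0 0 200 100"><path d="M193 100l-18-17-28-16-28-17-52-17-39-16-17-17"/></svg>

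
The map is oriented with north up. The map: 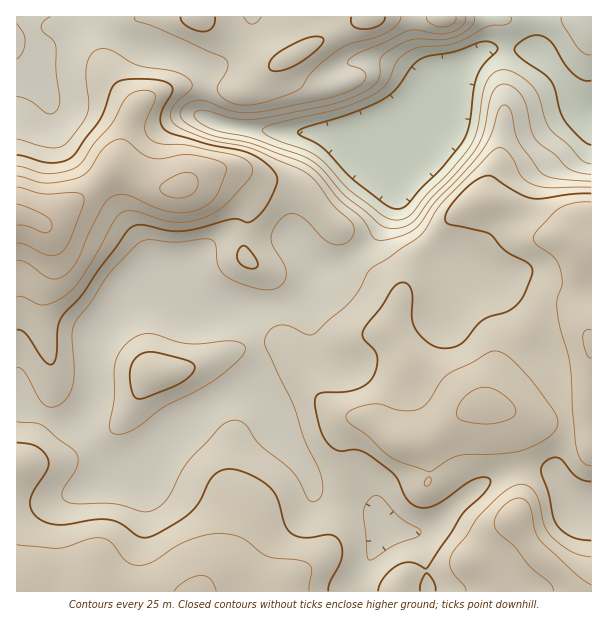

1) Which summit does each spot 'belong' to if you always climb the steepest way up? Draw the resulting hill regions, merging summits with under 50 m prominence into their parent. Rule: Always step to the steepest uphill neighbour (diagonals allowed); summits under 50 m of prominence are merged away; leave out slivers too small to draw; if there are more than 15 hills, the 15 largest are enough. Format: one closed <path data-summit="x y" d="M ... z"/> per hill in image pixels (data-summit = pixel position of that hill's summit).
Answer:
<path data-summit="516 519" d="M524 49l-41 1-19 14-20 20-10 18-31 30-5 8-2 25 0 29-5 15-12 24-14 15-17 12-13 6-17 2-6 19-10 11-27 8-77 6-18-6-24-22-12 4-13 8-29 34-6 14-2 51-12 24 0 6 20 33 12 12 6 2 12-3 65-57 28-16 27-8 12 10 7 10 13 30 22 29 8 24 10 7 50 13 10 11 2 8-30 52 0 10 235 0 1-479-5-3-13-12-15-24-20-22z"/><path data-summit="17 215" d="M591 16l-574 0-1 379 11 13 14 7 22 7 15-1 8-8 6-12 2-47 2-10 6-14 29-34 21-12 4 0 24 22 18 6 77-6 27-8 10-11 6-19 17-2 13-6 17-12 14-15 12-24 5-15 1-48 3-9 34-35 10-18 20-20 19-14 41-1 15 3 20 22 15 24 13 12 4 2z"/><path data-summit="198 591" d="M252 388l-19 4-23 11-27 19-46 44-17 6-6-2-17-18-13-23-3-11-7 4-11 0-15-4-21-10-10-12-1 195 338 1 8-22 24-42-12-17-50-13-10-7-8-24-22-29-13-30-7-10z"/>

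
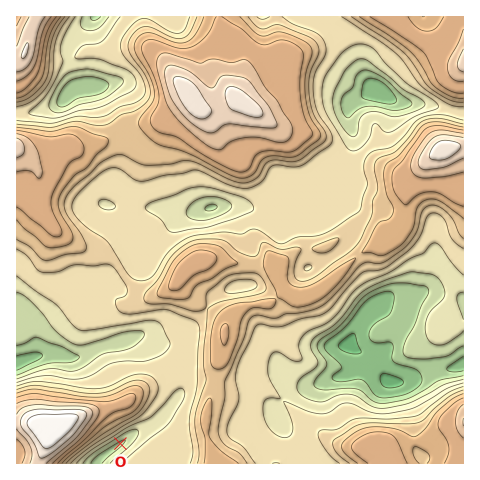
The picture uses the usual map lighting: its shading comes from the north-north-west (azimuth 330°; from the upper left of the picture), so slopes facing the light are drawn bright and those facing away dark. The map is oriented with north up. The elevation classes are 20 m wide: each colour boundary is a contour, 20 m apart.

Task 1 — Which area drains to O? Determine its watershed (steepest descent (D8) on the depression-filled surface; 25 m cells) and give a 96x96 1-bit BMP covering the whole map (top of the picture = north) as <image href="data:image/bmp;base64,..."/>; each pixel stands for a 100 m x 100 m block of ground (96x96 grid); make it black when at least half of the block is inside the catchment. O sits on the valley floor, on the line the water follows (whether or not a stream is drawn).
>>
<image width="96" height="96" href="data:image/bmp;base64,Qk2+BAAAAAAAAD4AAAAoAAAAYAAAAGAAAAABAAEAAAAAAIAEAAATCwAAEwsAAAIAAAAAAAAA////AAAAAAAAAAA4AAAAAAAAAAAAAAB4AAAAAAAAAAAAAAD8AAAAAAAAAAAAAAH+AAAAAAAAAAAAAAP/AAAAAAAAAAAAAAP//4AAAAAAAAAAAAf//4AAAAAAAAAAAA///4AAAAAAAAAAAB///4AAAAAAAAAAAD///4AAAAAAAAAAAf///4AAAAAAAAAAAH///4AAAAAAAAAAAAf//4AAAAAAAAAAAAD//4AAAAAAAAAAAAB//8AAAAAAAAAAAAA//8AAAAAAAAAAAAAP/8AAAAAAAAAAAAAH/+AAAAAAAAAAAAAD/+AAAAAAAAAAAAAB/+AAAAAAAAAAAAAAP+AAAAAAAAAAAAAAACAAAAAAAAAAAAAAAAAAAAAAAAAAAAAAAAAAAAAAAAAAAAAAAAAAAAAAAAAAAAAAAAAAAAAAAAAAAAAAAAAAAAAAAAAAAAAAAAAAAAAAAAAAAAAAAAAAAAAAAAAAAAAAAAAAAAAAAAAAAAAAAAAAAAAAAAAAAAAAAAAAAAAAAAAAAAAAAAAAAAAAAAAAAAAAAAAAAAAAAAAAAAAAAAAAAAAAAAAAAAAAAAAAAAAAAAAAAAAAAAAAAAAAAAAAAAAAAAAAAAAAAAAAAAAAAAAAAAAAAAAAAAAAAAAAAAAAAAAAAAAAAAAAAAAAAAAAAAAAAAAAAAAAAAAAAAAAAAAAAAAAAAAAAAAAAAAAAAAAAAAAAAAAAAAAAAAAAAAAAAAAAAAAAAAAAAAAAAAAAAAAAAAAAAAAAAAAAAAAAAAAAAAAAAAAAAAAAAAAAAAAAAAAAAAAAAAAAAAAAAAAAAAAAAAAAAAAAAAAAAAAAAAAAAAAAAAAAAAAAAAAAAAAAAAAAAAAAAAAAAAAAAAAAAAAAAAAAAAAAAAAAAAAAAAAAAAAAAAAAAAAAAAAAAAAAAAAAAAAAAAAAAAAAAAAAAAAAAAAAAAAAAAAAAAAAAAAAAAAAAAAAAAAAAAAAAAAAAAAAAAAAAAAAAAAAAAAAAAAAAAAAAAAAAAAAAAAAAAAAAAAAAAAAAAAAAAAAAAAAAAAAAAAAAAAAAAAAAAAAAAAAAAAAAAAAAAAAAAAAAAAAAAAAAAAAAAAAAAAAAAAAAAAAAAAAAAAAAAAAAAAAAAAAAAAAAAAAAAAAAAAAAAAAAAAAAAAAAAAAAAAAAAAAAAAAAAAAAAAAAAAAAAAAAAAAAAAAAAAAAAAAAAAAAAAAAAAAAAAAAAAAAAAAAAAAAAAAAAAAAAAAAAAAAAAAAAAAAAAAAAAAAAAAAAAAAAAAAAAAAAAAAAAAAAAAAAAAAAAAAAAAAAAAAAAAAAAAAAAAAAAAAAAAAAAAAAAAAAAAAAAAAAAAAAAAAAAAAAAAAAAAAAAAAAAAAAAAAAAAAAAAAAAAAAAAAAAAAAAAAAAAAAAAAAAAAAAAAAAAAAAAAAAAAAAAAAAAAAAAAAAAAAAAAAAAAAAAAAAAAAAAAAAAAAAAAAAAAAAAAAAAAAAAAAAAAAAAAAAAAAAAAAAAAAAAAAAAAAAAAAAAAAAAAAAAAA="/>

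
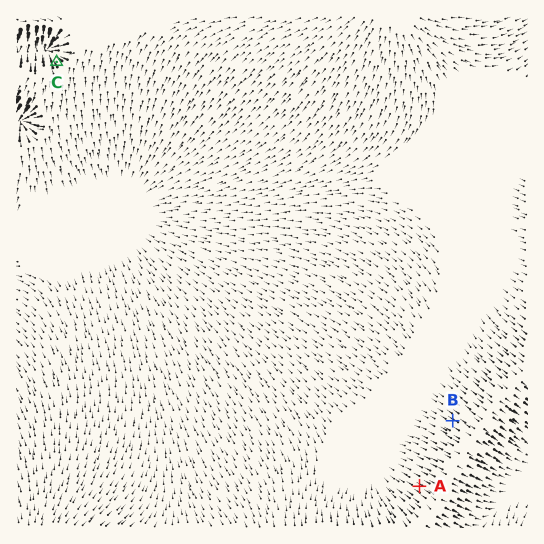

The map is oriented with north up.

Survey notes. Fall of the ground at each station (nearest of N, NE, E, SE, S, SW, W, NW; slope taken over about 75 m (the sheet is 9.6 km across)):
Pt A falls NW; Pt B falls NW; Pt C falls NW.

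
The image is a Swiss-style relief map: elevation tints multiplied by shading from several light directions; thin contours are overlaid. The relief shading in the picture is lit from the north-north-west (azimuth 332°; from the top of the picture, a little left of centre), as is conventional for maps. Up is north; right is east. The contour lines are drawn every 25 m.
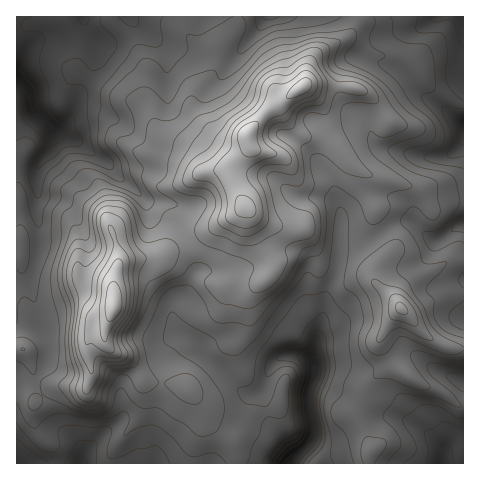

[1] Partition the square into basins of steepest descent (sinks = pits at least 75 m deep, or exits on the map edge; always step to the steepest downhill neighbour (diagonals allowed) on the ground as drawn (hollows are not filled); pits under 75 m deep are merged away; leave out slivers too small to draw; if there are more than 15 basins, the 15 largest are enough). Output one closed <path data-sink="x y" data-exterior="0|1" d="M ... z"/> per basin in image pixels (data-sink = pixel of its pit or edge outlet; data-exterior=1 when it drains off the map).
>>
<path data-sink="17 77" data-exterior="1" d="M360 16l-344 1 0 331 5 0 5 5 6 17 7 10 8 4 31 4 9-2 5-12-5-31 3-5 12-2 3-3 9-26 0-28 6-17 12-3 25-1 31-14 43-26 14-11-14-27-1-13 18-19 1-4-2-10 22-25 11-7 0 6 3 7 9 12 9 8 11-1 14-11 0-7-4-12-16-17-3 0 3-6 2-12 2-7 9-10 28-14 6-6 7-11z"/><path data-sink="288 463" data-exterior="1" d="M279 104l-10 5-20 22-2 3 2 10-1 4-18 19 1 13 14 27-3 2-54 35-31 14-25 1-13 5-5 15 0 28-8 20-1 14 7 10 15 7 7 6 9 16 44 7 15 19 7 15 24 19 5 14 0 10 130 0 3-17-14-28 0-5 5-9 6-21 17-16 10-3-13-17-2-9 10-19 11-12-5-7-22-20-1-4 3-11 12-11 1-9-14-24 0-13-7-15 0-18-22-18-15-25-3-15-2 5-12 10-13 2-13-13z"/><path data-sink="463 127" data-exterior="1" d="M463 16l-102 0-2 8-12 14-25 12-10 9-9 28 3 0 16 17 9 29 15 25 22 18 0 18 7 15 0 13 14 24-1 9-7 5-7 11 0 10 24 21 28 34 13 8 13 4 12 0z"/><path data-sink="17 463" data-exterior="1" d="M104 333l-16 7-1 13 5 21-5 12-3 2-37-4-8-4-7-10-6-17-5-5-5 1 1 115 221-1 0-9-5-14-24-19-7-15-15-19-44-7-6-11-10-11-11-5-9-7z"/><path data-sink="444 463" data-exterior="1" d="M402 309l-12 11-10 19 2 9 13 17-10 3-17 16-6 21-5 9 0 5 14 28-3 16 95 1 1-115-17-2-14-7-9-7z"/>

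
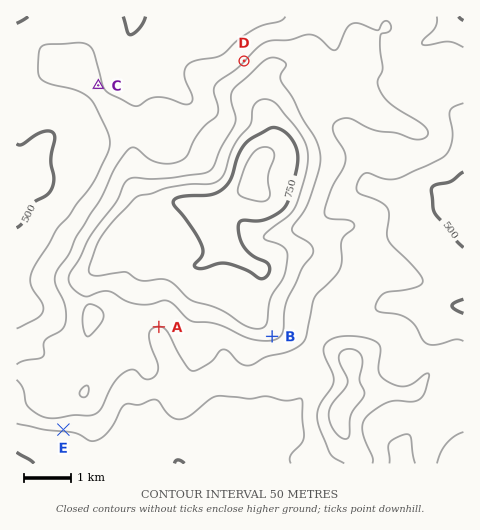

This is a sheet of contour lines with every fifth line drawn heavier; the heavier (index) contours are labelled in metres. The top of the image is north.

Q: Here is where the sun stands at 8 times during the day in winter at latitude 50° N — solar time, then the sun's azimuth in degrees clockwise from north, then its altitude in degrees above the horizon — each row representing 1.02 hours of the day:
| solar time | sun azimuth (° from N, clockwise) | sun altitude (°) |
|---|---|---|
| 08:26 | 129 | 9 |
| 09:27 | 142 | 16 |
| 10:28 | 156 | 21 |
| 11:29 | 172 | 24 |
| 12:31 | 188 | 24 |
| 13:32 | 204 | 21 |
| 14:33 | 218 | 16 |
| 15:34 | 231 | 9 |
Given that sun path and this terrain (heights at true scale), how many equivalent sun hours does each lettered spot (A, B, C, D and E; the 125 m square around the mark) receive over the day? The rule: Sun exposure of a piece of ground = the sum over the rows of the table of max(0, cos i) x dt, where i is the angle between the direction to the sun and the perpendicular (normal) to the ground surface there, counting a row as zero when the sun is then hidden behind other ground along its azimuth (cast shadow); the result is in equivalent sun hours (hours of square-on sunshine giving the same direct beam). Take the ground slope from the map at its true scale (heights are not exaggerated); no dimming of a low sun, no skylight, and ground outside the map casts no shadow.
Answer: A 2.7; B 3.3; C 2.4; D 1.6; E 3.2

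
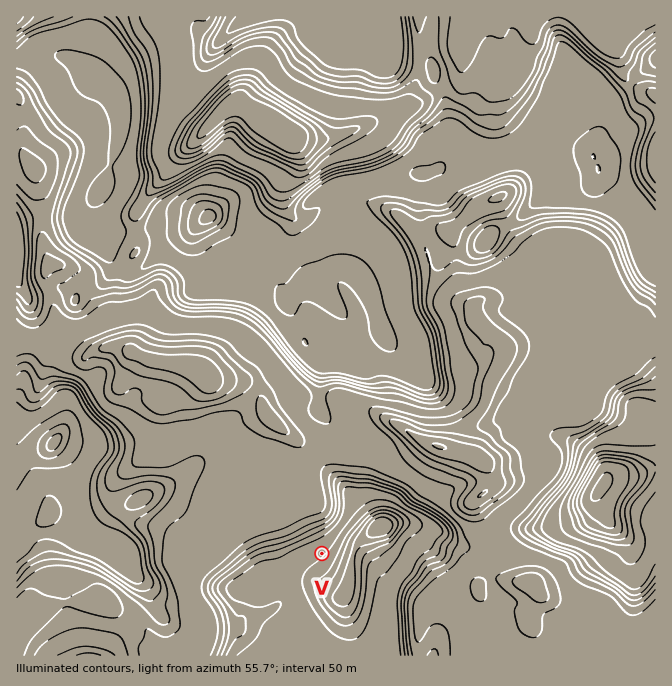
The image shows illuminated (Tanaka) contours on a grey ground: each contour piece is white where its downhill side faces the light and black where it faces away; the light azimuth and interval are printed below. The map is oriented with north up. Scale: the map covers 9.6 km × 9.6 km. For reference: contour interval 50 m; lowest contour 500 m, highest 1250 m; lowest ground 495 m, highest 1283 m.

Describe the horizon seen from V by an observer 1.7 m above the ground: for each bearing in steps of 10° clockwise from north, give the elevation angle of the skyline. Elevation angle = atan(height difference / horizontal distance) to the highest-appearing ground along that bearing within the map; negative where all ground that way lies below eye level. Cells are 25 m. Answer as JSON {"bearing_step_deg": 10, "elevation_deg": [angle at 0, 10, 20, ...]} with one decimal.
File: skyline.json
{"bearing_step_deg": 10, "elevation_deg": [21.7, 18.1, 10.4, 10.7, 11.7, 11.6, 10.0, 10.2, 6.8, 6.5, 7.7, 8.7, 8.9, 7.7, 3.6, 0.1, 0.0, 0.0, 0.0, 0.2, 0.8, 1.0, 2.7, 6.7, 7.7, 7.6, 8.1, 10.3, 12.3, 16.0, 19.2, 21.1, 22.1, 22.6, 22.7, 22.6]}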